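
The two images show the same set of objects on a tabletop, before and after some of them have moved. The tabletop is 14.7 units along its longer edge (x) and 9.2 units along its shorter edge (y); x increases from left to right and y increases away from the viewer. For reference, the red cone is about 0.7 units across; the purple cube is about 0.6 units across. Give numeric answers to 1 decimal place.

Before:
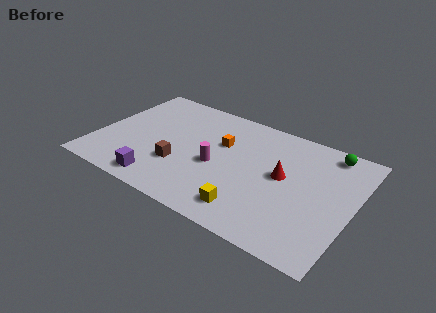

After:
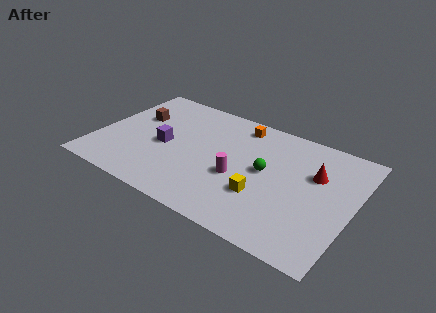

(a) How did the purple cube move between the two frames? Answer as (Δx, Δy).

(-0.3, 3.0)

The purple cube started near (4.2, 1.2) and ended near (3.9, 4.2).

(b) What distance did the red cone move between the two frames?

2.0

The red cone was near (10.7, 5.0) before and (12.4, 6.0) after, so it travelled √(1.7² + 1.0²) ≈ 2.0 units.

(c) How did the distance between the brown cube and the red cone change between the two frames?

+4.5

Before: roughly 6.0 units apart; after: 10.5. That's 4.5 units further apart.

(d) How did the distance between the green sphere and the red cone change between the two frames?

-0.9

Before: roughly 3.8 units apart; after: 2.9. That's 0.9 units closer together.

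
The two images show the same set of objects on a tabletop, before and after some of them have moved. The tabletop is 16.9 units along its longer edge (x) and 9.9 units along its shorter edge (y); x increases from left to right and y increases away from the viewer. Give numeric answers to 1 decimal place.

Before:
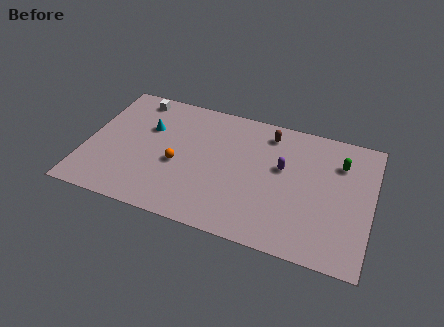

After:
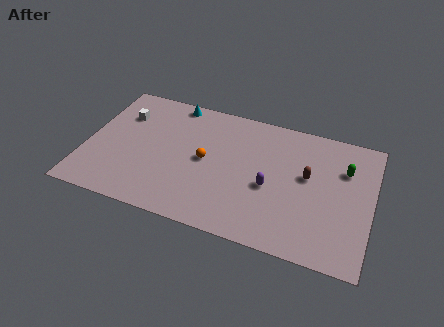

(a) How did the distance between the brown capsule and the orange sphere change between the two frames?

-0.5

They were about 6.5 units apart before and 6.0 after — 0.5 units closer together.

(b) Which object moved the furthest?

the brown capsule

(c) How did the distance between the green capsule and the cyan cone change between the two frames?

-0.8

The distance was about 11.4 in the first image and 10.6 in the second, so they moved 0.8 units closer together.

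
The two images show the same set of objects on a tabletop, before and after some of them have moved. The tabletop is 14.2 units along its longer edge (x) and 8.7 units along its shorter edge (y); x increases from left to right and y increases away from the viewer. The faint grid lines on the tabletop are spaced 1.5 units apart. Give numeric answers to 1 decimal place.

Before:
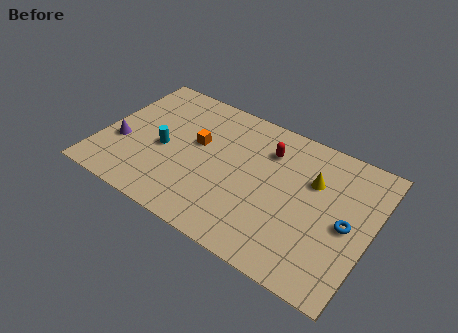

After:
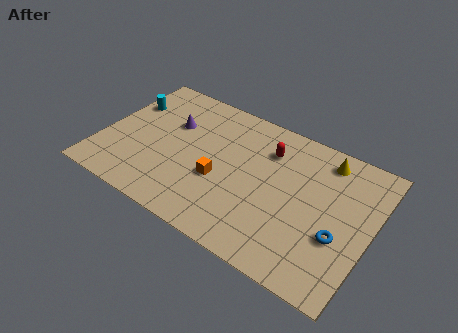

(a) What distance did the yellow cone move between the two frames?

1.6

The yellow cone moved from about (11.0, 5.8) to (11.4, 7.4), a distance of √(0.4² + 1.6²) ≈ 1.6.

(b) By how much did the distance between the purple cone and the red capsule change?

-2.9

The distance was about 8.1 in the first image and 5.2 in the second, so they moved 2.9 units closer together.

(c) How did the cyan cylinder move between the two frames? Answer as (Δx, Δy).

(-2.4, 2.1)

From the two frames, the cyan cylinder sits at roughly (3.3, 3.9) before and (0.9, 6.0) after.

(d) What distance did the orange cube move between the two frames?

2.3

The orange cube was near (4.9, 5.1) before and (6.4, 3.4) after, so it travelled √(1.5² + 1.7²) ≈ 2.3 units.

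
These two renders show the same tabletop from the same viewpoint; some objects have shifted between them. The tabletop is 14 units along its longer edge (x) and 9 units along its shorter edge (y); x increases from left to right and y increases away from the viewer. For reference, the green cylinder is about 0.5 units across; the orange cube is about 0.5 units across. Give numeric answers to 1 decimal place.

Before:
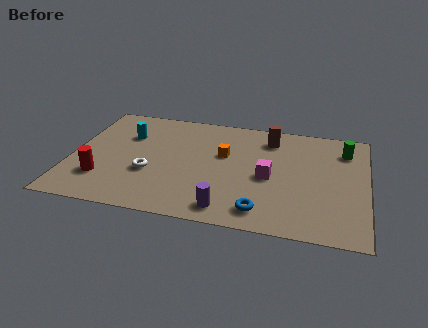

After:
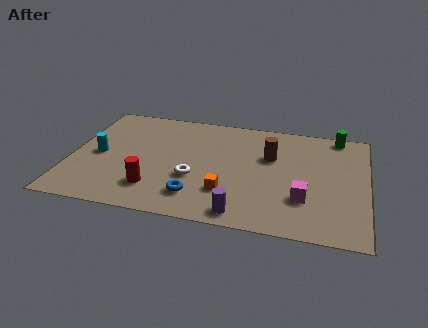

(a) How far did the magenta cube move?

2.2

From (9.4, 4.1) to (11.1, 2.7), the magenta cube covered √(1.7² + 1.4²) ≈ 2.2 units.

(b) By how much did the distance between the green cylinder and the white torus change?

-1.6

Before: roughly 9.8 units apart; after: 8.2. That's 1.6 units closer together.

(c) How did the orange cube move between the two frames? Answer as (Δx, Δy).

(0.3, -3.0)

From the two frames, the orange cube sits at roughly (7.2, 5.5) before and (7.5, 2.5) after.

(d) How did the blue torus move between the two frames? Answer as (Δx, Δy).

(-3.1, 0.5)

From the two frames, the blue torus sits at roughly (9.2, 1.4) before and (6.1, 1.9) after.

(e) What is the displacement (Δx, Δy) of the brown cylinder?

(0.1, -1.5)

The brown cylinder started near (9.3, 7.3) and ended near (9.4, 5.8).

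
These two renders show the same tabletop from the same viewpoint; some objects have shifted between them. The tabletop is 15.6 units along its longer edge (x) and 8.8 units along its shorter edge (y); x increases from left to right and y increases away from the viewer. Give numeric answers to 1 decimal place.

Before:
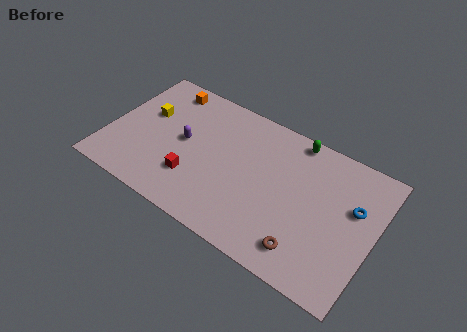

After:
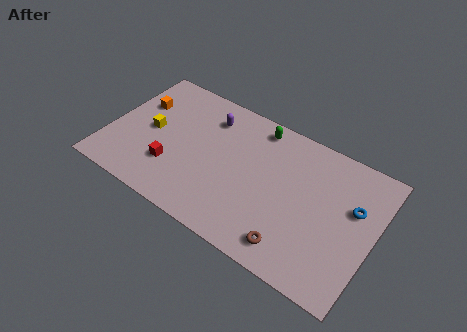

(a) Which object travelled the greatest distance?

the purple capsule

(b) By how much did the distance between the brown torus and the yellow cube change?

-1.3

Before: roughly 10.8 units apart; after: 9.5. That's 1.3 units closer together.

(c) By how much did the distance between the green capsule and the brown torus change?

+0.4

They were about 6.6 units apart before and 7.0 after — 0.4 units further apart.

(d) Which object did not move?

the blue torus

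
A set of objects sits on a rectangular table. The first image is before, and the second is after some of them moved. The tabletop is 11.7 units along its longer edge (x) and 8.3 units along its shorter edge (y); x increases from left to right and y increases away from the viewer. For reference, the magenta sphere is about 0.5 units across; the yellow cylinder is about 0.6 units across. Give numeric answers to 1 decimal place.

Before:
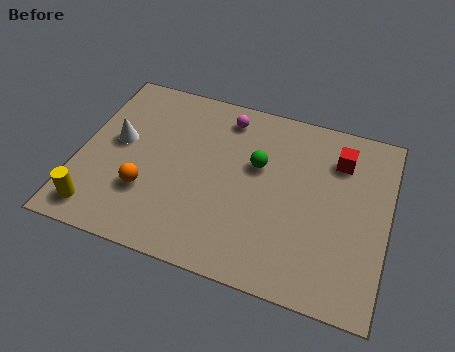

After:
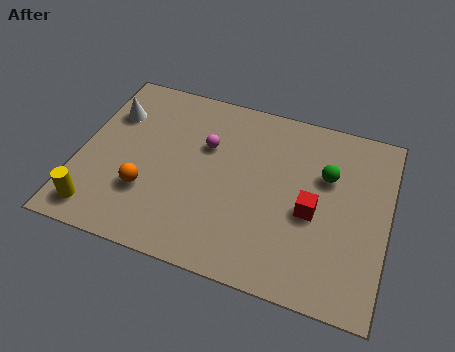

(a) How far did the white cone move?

1.4

The white cone was near (1.4, 4.6) before and (1.0, 5.9) after, so it travelled √(0.4² + 1.3²) ≈ 1.4 units.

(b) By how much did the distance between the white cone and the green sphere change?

+3.0

Before: roughly 5.3 units apart; after: 8.3. That's 3.0 units further apart.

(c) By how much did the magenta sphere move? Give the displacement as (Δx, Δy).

(-0.6, -1.6)

From the two frames, the magenta sphere sits at roughly (5.3, 7.0) before and (4.7, 5.4) after.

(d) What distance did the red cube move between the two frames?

2.8

From (9.7, 6.3) to (8.9, 3.6), the red cube covered √(0.8² + 2.7²) ≈ 2.8 units.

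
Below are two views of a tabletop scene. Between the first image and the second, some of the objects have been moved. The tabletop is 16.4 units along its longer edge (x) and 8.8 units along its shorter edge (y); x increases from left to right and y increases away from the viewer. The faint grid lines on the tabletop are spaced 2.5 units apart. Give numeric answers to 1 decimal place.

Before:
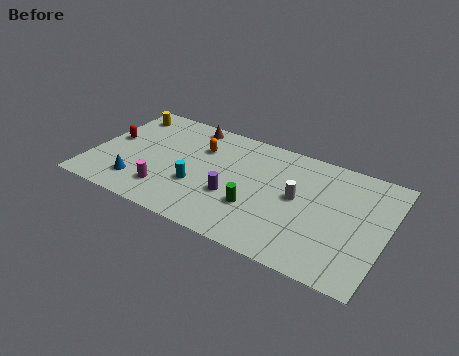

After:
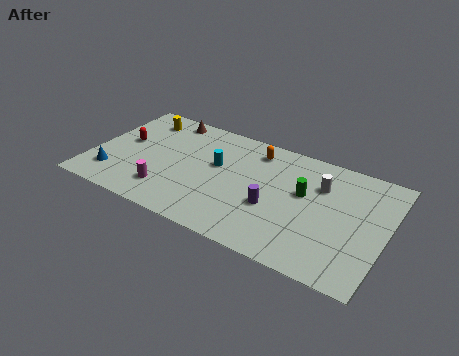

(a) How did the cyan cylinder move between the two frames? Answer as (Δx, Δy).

(0.8, 2.1)

From the two frames, the cyan cylinder sits at roughly (6.1, 3.1) before and (6.9, 5.2) after.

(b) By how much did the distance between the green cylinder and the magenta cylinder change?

+3.0

The distance was about 5.0 in the first image and 8.0 in the second, so they moved 3.0 units further apart.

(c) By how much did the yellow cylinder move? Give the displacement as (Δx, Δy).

(1.0, -0.1)

From the two frames, the yellow cylinder sits at roughly (1.2, 7.3) before and (2.2, 7.2) after.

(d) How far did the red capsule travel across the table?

0.7

The red capsule moved from about (0.9, 4.8) to (1.6, 4.9), a distance of √(0.7² + 0.1²) ≈ 0.7.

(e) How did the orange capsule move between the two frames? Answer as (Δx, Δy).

(3.0, 1.1)

The orange capsule started near (5.8, 6.2) and ended near (8.8, 7.3).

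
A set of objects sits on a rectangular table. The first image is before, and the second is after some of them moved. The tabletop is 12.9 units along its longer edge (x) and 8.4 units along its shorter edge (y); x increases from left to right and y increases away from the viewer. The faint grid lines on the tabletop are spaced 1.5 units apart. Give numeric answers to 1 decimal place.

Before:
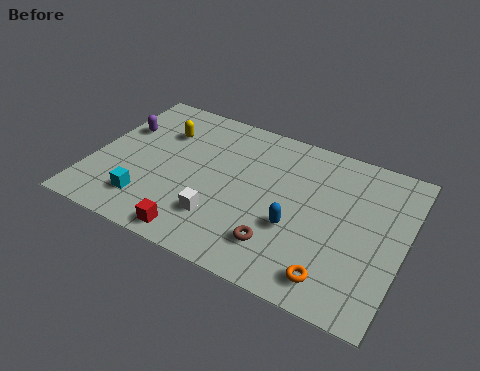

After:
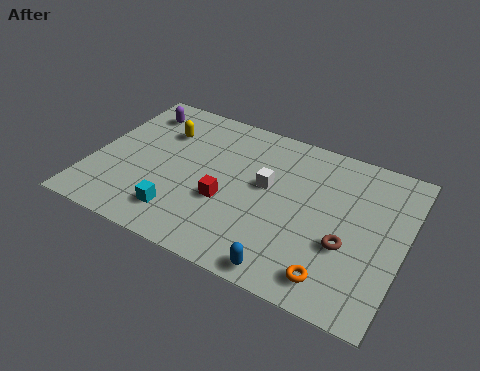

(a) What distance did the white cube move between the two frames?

3.1

From (5.6, 2.2) to (7.2, 4.8), the white cube covered √(1.6² + 2.6²) ≈ 3.1 units.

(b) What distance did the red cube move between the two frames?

2.5

The red cube moved from about (4.8, 0.9) to (5.7, 3.2), a distance of √(0.9² + 2.3²) ≈ 2.5.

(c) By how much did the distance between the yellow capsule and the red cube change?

-1.4

The distance was about 5.6 in the first image and 4.2 in the second, so they moved 1.4 units closer together.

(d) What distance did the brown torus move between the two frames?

2.9

From (8.1, 1.9) to (10.7, 3.1), the brown torus covered √(2.6² + 1.2²) ≈ 2.9 units.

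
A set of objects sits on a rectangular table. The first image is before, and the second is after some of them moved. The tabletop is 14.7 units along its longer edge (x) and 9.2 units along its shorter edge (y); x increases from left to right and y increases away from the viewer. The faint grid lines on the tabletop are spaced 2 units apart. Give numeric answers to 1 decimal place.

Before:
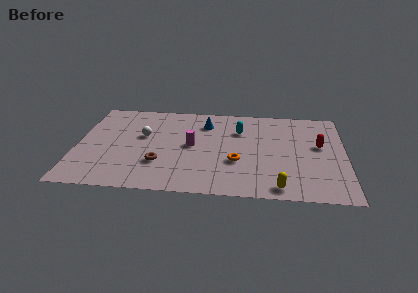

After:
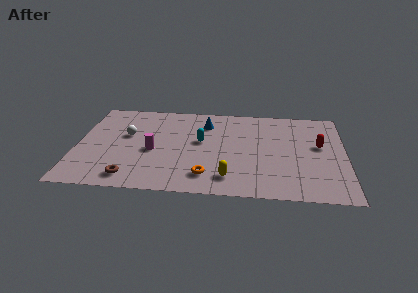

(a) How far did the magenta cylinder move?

2.2

From (6.3, 4.7) to (4.2, 4.0), the magenta cylinder covered √(2.1² + 0.7²) ≈ 2.2 units.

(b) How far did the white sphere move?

0.9

From (3.6, 5.5) to (2.7, 5.5), the white sphere covered √(0.9² + 0.0²) ≈ 0.9 units.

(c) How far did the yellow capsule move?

2.8

The yellow capsule was near (11.1, 1.0) before and (8.4, 1.7) after, so it travelled √(2.7² + 0.7²) ≈ 2.8 units.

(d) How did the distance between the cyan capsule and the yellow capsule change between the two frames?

-2.1

Before: roughly 5.9 units apart; after: 3.8. That's 2.1 units closer together.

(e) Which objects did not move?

the blue cone and the red capsule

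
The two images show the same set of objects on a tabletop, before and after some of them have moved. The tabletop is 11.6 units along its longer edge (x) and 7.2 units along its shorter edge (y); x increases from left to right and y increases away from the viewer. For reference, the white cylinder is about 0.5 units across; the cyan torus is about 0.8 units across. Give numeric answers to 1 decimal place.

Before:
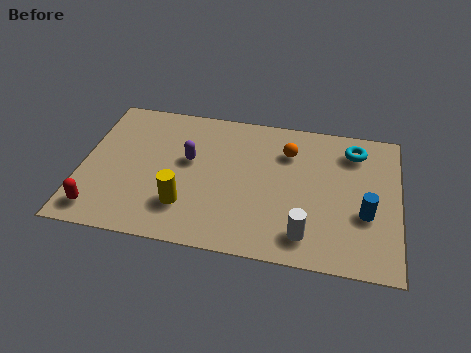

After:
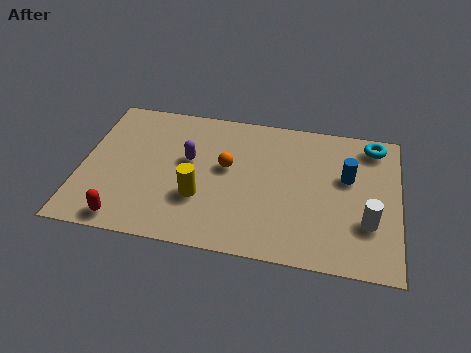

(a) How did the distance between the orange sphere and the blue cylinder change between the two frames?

+0.5

Before: roughly 3.9 units apart; after: 4.4. That's 0.5 units further apart.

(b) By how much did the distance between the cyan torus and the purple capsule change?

+0.8

Before: roughly 6.2 units apart; after: 7.0. That's 0.8 units further apart.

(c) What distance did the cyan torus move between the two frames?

0.8

The cyan torus was near (9.9, 5.8) before and (10.6, 6.2) after, so it travelled √(0.7² + 0.4²) ≈ 0.8 units.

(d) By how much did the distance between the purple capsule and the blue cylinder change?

-0.9

Before: roughly 6.7 units apart; after: 5.8. That's 0.9 units closer together.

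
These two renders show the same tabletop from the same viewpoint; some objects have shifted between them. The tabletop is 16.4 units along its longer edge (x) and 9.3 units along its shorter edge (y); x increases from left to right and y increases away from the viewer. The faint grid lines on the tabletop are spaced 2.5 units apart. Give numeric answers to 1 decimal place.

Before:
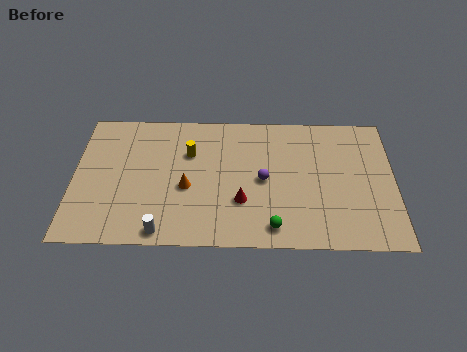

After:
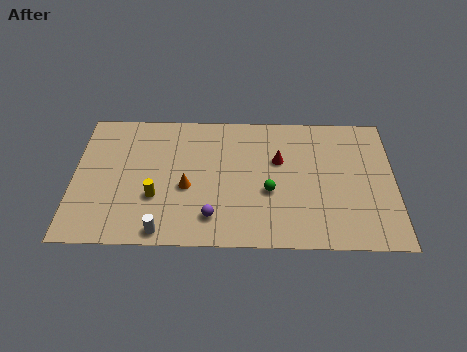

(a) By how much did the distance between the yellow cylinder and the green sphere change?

-0.8

They were about 6.6 units apart before and 5.8 after — 0.8 units closer together.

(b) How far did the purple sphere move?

3.7

The purple sphere moved from about (9.7, 4.5) to (7.1, 1.9), a distance of √(2.6² + 2.6²) ≈ 3.7.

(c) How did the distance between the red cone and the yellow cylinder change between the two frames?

+2.6

Before: roughly 4.3 units apart; after: 6.9. That's 2.6 units further apart.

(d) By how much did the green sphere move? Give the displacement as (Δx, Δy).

(-0.2, 2.4)

The green sphere was at about (10.2, 1.3) and moved to about (10.0, 3.7).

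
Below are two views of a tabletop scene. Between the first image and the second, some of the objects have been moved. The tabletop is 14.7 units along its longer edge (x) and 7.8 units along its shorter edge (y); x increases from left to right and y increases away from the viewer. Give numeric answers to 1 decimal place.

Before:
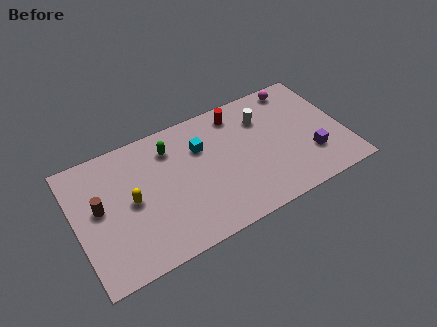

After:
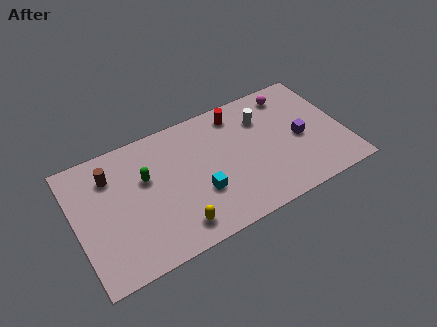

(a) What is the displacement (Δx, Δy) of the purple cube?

(-0.4, 1.3)

The purple cube was at about (12.7, 2.3) and moved to about (12.3, 3.6).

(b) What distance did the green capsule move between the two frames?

1.9

The green capsule was near (5.4, 6.1) before and (3.9, 4.9) after, so it travelled √(1.5² + 1.2²) ≈ 1.9 units.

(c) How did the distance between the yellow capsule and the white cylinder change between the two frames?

-0.7

Before: roughly 7.7 units apart; after: 7.0. That's 0.7 units closer together.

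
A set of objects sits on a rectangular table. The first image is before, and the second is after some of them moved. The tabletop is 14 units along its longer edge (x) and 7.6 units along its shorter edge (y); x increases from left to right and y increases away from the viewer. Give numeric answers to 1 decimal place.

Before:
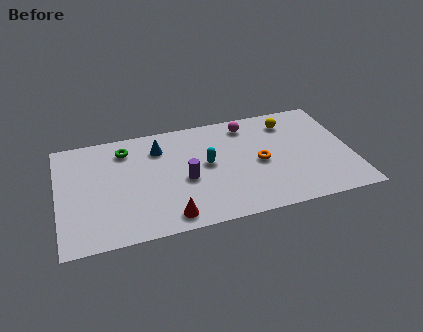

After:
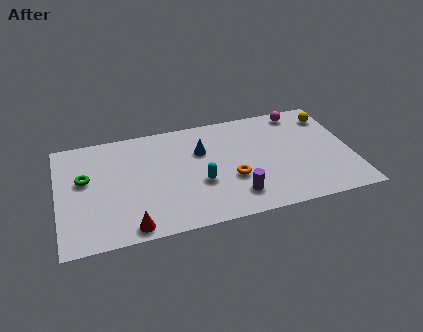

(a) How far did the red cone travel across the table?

1.8

The red cone moved from about (5.1, 1.0) to (3.3, 0.8), a distance of √(1.8² + 0.2²) ≈ 1.8.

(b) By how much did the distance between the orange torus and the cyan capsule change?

-1.0

Before: roughly 2.5 units apart; after: 1.5. That's 1.0 units closer together.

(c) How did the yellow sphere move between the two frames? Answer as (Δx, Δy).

(2.0, 0.0)

The yellow sphere started near (11.2, 6.1) and ended near (13.2, 6.1).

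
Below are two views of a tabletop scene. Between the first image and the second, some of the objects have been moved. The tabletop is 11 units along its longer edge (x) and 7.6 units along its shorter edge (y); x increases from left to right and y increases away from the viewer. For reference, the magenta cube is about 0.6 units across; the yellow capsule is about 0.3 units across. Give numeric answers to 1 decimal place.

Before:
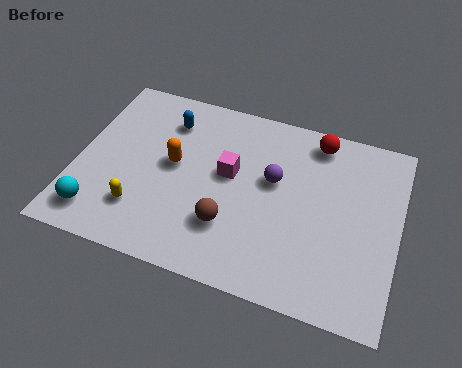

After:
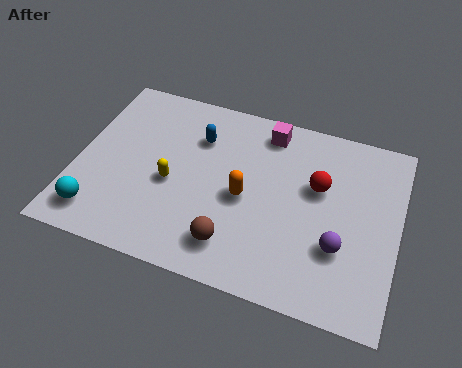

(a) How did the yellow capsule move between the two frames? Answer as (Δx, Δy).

(0.9, 1.4)

The yellow capsule was at about (2.4, 1.9) and moved to about (3.3, 3.3).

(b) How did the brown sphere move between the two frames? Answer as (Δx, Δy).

(0.2, -0.7)

The brown sphere was at about (5.4, 2.2) and moved to about (5.6, 1.5).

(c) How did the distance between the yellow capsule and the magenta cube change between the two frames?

+0.7

They were about 3.7 units apart before and 4.4 after — 0.7 units further apart.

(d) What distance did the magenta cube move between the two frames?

2.5

From (5.2, 4.3) to (6.3, 6.5), the magenta cube covered √(1.1² + 2.2²) ≈ 2.5 units.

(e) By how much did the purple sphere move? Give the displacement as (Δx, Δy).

(2.4, -2.0)

From the two frames, the purple sphere sits at roughly (6.7, 4.5) before and (9.1, 2.5) after.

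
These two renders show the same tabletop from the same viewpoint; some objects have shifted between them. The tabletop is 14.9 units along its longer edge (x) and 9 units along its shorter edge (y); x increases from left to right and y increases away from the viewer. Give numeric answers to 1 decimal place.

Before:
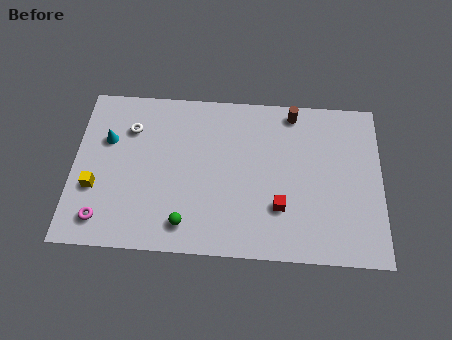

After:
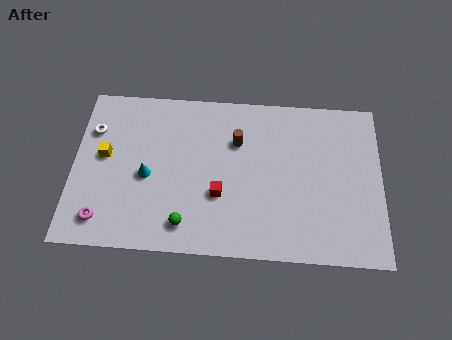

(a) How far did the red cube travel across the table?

2.9

The red cube moved from about (10.0, 2.7) to (7.1, 3.2), a distance of √(2.9² + 0.5²) ≈ 2.9.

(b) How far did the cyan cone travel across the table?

2.8

The cyan cone was near (1.6, 5.9) before and (3.6, 4.0) after, so it travelled √(2.0² + 1.9²) ≈ 2.8 units.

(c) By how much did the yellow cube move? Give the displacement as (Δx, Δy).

(0.4, 1.8)

The yellow cube was at about (1.1, 3.2) and moved to about (1.5, 5.0).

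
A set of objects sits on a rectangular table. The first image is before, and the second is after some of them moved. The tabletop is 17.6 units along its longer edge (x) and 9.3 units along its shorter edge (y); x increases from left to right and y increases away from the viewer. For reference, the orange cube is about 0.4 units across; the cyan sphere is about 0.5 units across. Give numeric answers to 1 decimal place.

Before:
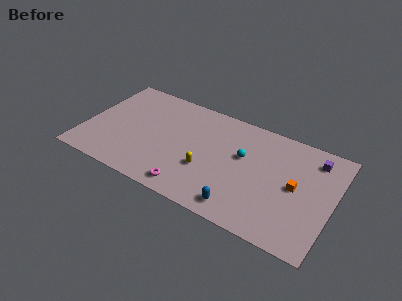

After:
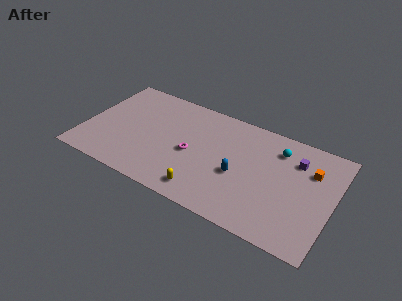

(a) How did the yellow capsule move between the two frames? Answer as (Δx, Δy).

(0.1, -1.9)

The yellow capsule was at about (8.9, 3.3) and moved to about (9.0, 1.4).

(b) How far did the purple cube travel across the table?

1.4

The purple cube was near (16.0, 7.6) before and (14.8, 6.9) after, so it travelled √(1.2² + 0.7²) ≈ 1.4 units.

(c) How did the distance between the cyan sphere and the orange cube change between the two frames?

-1.4

Before: roughly 3.9 units apart; after: 2.5. That's 1.4 units closer together.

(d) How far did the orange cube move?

2.0

From (15.0, 4.7) to (15.9, 6.5), the orange cube covered √(0.9² + 1.8²) ≈ 2.0 units.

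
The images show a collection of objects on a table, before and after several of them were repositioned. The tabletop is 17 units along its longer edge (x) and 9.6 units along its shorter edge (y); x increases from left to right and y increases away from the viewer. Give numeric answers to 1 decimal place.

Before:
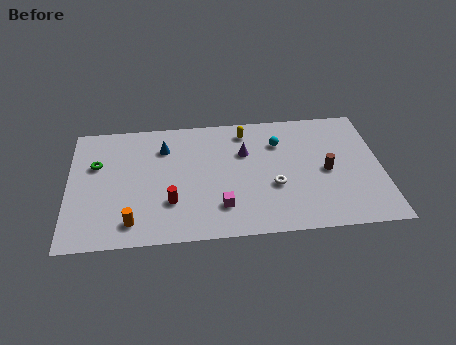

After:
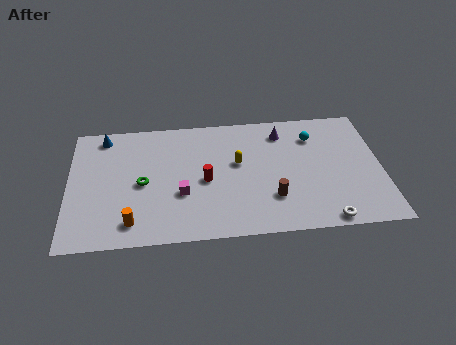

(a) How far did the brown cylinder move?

3.5

The brown cylinder moved from about (14.0, 4.5) to (11.0, 2.7), a distance of √(3.0² + 1.8²) ≈ 3.5.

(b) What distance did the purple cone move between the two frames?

2.5

The purple cone moved from about (9.6, 6.4) to (11.7, 7.8), a distance of √(2.1² + 1.4²) ≈ 2.5.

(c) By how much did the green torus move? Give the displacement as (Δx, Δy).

(2.5, -1.7)

The green torus was at about (1.5, 6.2) and moved to about (4.0, 4.5).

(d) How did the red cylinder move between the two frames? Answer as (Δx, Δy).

(1.9, 1.5)

From the two frames, the red cylinder sits at roughly (5.5, 2.9) before and (7.4, 4.4) after.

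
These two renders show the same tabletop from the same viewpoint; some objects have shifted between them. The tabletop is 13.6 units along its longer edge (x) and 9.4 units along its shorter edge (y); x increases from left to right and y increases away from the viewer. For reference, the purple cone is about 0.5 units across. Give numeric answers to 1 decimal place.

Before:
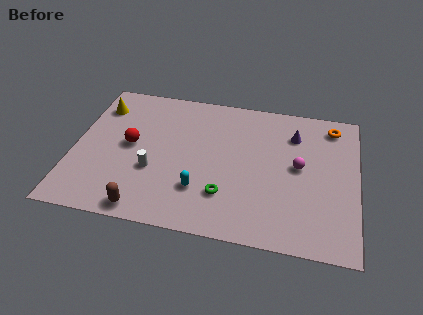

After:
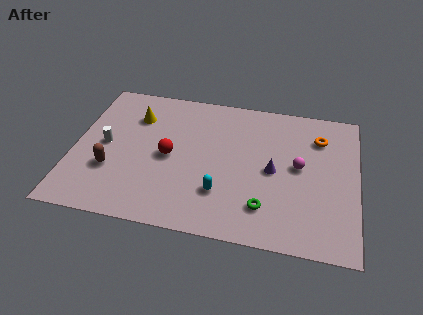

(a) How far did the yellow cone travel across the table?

1.8

The yellow cone moved from about (1.0, 7.3) to (2.8, 6.9), a distance of √(1.8² + 0.4²) ≈ 1.8.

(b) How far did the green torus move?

1.9

The green torus was near (7.4, 2.5) before and (9.3, 2.1) after, so it travelled √(1.9² + 0.4²) ≈ 1.9 units.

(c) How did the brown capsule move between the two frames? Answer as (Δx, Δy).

(-1.8, 2.2)

From the two frames, the brown capsule sits at roughly (3.7, 0.9) before and (1.9, 3.1) after.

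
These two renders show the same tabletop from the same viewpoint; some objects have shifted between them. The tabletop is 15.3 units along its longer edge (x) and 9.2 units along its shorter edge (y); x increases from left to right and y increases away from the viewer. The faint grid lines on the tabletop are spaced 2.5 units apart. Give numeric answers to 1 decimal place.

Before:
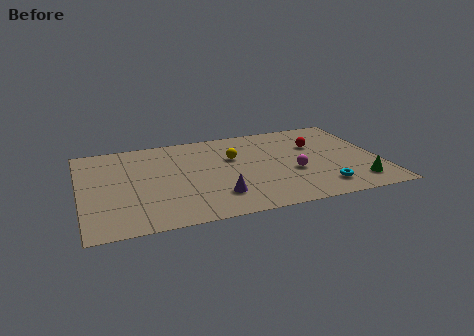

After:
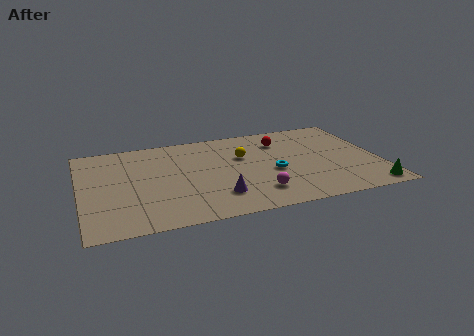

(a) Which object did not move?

the purple cone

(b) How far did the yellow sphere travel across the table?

0.5

The yellow sphere was near (7.9, 5.9) before and (8.4, 5.9) after, so it travelled √(0.5² + 0.0²) ≈ 0.5 units.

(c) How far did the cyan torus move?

3.2

From (12.1, 1.7) to (9.8, 3.9), the cyan torus covered √(2.3² + 2.2²) ≈ 3.2 units.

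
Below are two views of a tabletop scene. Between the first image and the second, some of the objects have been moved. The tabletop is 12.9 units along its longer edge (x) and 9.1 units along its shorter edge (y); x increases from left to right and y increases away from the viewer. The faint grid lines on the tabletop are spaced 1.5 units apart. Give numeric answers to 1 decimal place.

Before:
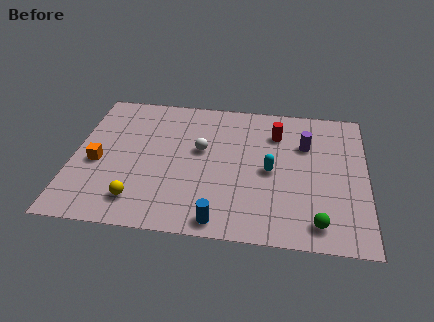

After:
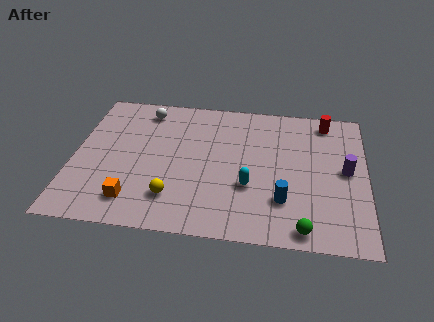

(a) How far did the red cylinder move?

2.5

The red cylinder was near (8.9, 6.8) before and (11.1, 7.9) after, so it travelled √(2.2² + 1.1²) ≈ 2.5 units.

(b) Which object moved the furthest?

the white sphere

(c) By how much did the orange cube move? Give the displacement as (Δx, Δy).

(1.7, -2.2)

From the two frames, the orange cube sits at roughly (1.1, 3.9) before and (2.8, 1.7) after.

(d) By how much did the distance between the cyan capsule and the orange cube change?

-2.4

They were about 7.6 units apart before and 5.2 after — 2.4 units closer together.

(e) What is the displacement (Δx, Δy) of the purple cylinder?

(1.8, -1.5)

From the two frames, the purple cylinder sits at roughly (10.2, 6.2) before and (12.0, 4.7) after.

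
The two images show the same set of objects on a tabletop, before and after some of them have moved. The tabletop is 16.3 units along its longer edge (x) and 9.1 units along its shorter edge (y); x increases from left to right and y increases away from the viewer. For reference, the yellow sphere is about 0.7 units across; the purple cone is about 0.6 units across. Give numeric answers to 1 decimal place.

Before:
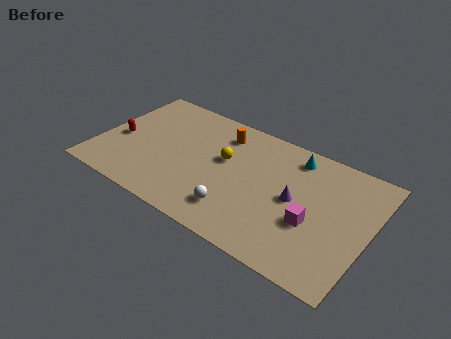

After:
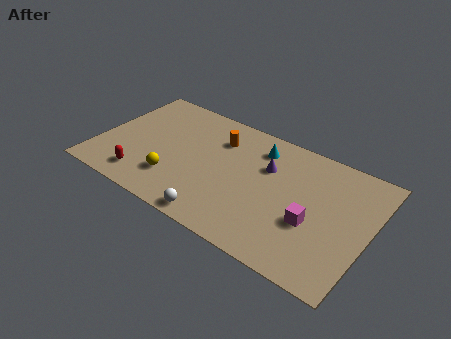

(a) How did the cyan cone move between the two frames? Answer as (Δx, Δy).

(-2.1, -0.4)

The cyan cone was at about (11.4, 7.7) and moved to about (9.3, 7.3).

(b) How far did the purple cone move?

2.4

The purple cone was near (11.9, 4.6) before and (10.0, 6.1) after, so it travelled √(1.9² + 1.5²) ≈ 2.4 units.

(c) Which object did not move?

the magenta cube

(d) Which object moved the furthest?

the yellow sphere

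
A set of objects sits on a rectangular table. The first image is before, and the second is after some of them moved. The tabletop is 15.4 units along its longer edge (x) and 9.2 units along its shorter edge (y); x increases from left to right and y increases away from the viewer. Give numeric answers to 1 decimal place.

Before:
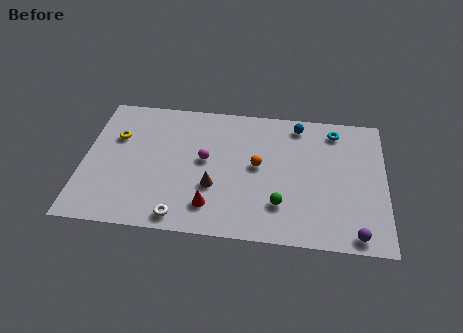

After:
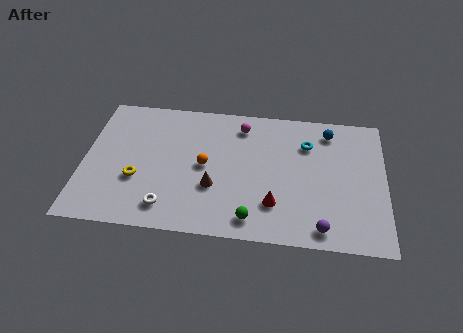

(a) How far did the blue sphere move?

1.6

The blue sphere moved from about (10.9, 8.0) to (12.5, 7.7), a distance of √(1.6² + 0.3²) ≈ 1.6.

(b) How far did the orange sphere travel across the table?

2.7

The orange sphere moved from about (8.9, 4.9) to (6.2, 4.6), a distance of √(2.7² + 0.3²) ≈ 2.7.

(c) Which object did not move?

the brown cone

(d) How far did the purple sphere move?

1.7

The purple sphere moved from about (13.9, 0.9) to (12.2, 1.1), a distance of √(1.7² + 0.2²) ≈ 1.7.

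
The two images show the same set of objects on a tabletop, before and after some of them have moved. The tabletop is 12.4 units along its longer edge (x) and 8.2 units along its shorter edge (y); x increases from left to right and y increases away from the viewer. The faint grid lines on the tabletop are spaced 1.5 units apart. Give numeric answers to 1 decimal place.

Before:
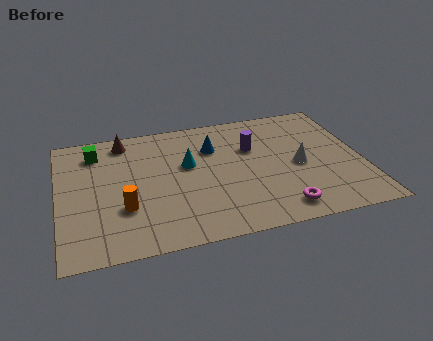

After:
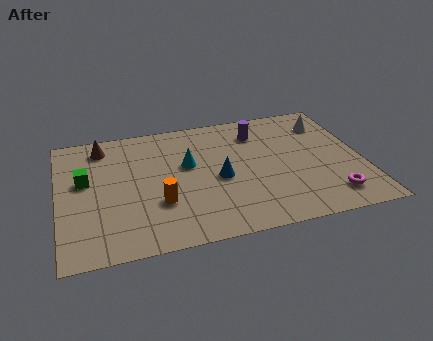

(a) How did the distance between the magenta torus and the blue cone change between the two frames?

-0.3

They were about 5.2 units apart before and 4.9 after — 0.3 units closer together.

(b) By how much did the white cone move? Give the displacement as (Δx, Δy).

(1.4, 2.6)

The white cone was at about (9.8, 3.8) and moved to about (11.2, 6.4).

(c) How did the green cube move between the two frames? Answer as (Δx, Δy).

(-0.5, -1.8)

The green cube started near (1.6, 6.6) and ended near (1.1, 4.8).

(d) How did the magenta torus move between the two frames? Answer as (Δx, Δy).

(2.1, 0.3)

The magenta torus was at about (8.8, 1.2) and moved to about (10.9, 1.5).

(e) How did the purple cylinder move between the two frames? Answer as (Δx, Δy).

(0.3, 1.0)

The purple cylinder started near (8.0, 5.4) and ended near (8.3, 6.4).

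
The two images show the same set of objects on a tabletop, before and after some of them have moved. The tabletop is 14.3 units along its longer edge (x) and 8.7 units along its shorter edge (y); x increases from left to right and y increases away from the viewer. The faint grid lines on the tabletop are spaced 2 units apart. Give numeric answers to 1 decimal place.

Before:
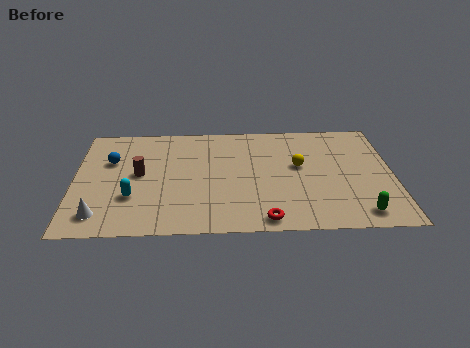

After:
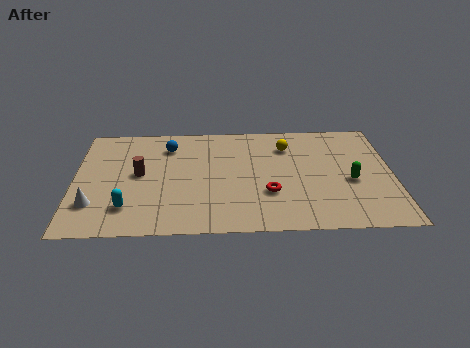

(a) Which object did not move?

the brown cylinder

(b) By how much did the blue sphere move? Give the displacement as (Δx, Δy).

(2.6, 1.1)

The blue sphere was at about (1.6, 5.7) and moved to about (4.2, 6.8).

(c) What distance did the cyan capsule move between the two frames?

0.8

The cyan capsule moved from about (2.6, 2.8) to (2.4, 2.0), a distance of √(0.2² + 0.8²) ≈ 0.8.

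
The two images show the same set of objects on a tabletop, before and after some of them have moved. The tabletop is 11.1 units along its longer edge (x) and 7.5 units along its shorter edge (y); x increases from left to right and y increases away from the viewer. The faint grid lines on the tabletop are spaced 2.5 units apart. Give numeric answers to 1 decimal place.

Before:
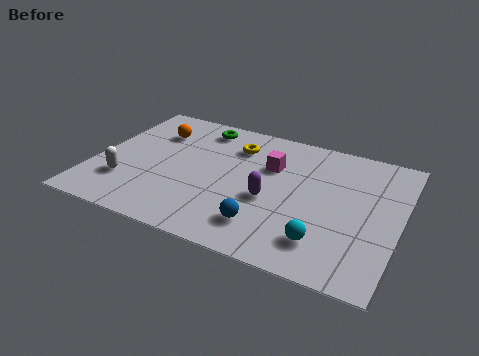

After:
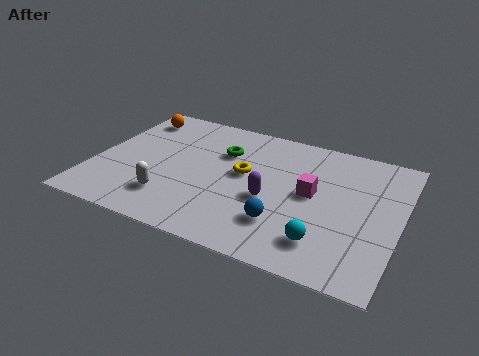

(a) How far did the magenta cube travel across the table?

1.9

From (6.3, 5.0) to (7.9, 4.0), the magenta cube covered √(1.6² + 1.0²) ≈ 1.9 units.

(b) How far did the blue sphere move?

0.7

The blue sphere was near (6.5, 1.6) before and (7.1, 2.0) after, so it travelled √(0.6² + 0.4²) ≈ 0.7 units.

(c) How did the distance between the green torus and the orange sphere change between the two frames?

+1.8

The distance was about 1.8 in the first image and 3.6 in the second, so they moved 1.8 units further apart.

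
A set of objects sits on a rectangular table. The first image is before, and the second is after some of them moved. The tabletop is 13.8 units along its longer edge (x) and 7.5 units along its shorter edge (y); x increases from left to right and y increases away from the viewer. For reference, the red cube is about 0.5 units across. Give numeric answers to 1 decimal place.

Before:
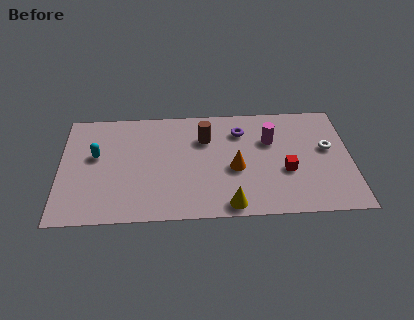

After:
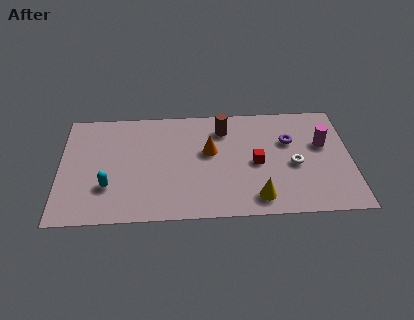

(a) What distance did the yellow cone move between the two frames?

1.4

The yellow cone was near (8.0, 0.8) before and (9.3, 1.2) after, so it travelled √(1.3² + 0.4²) ≈ 1.4 units.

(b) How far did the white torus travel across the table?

1.9

The white torus was near (12.7, 4.3) before and (11.1, 3.3) after, so it travelled √(1.6² + 1.0²) ≈ 1.9 units.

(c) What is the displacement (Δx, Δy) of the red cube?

(-1.4, 0.6)

The red cube started near (10.7, 2.9) and ended near (9.3, 3.5).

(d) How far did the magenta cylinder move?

2.5

From (10.0, 5.0) to (12.5, 4.6), the magenta cylinder covered √(2.5² + 0.4²) ≈ 2.5 units.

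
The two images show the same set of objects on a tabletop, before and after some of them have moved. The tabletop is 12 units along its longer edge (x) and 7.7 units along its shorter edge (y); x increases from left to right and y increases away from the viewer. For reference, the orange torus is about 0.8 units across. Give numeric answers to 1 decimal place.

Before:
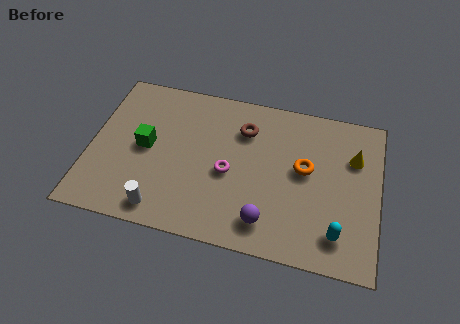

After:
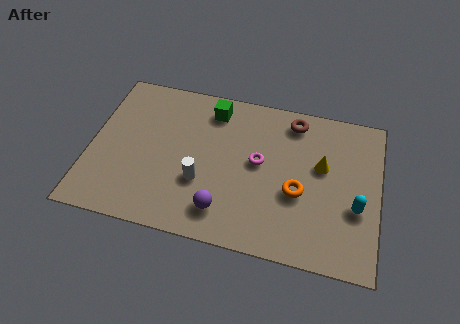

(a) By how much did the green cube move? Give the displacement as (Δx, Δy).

(2.6, 2.5)

The green cube was at about (2.3, 3.9) and moved to about (4.9, 6.4).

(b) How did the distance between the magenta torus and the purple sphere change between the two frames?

+0.4

They were about 2.6 units apart before and 3.0 after — 0.4 units further apart.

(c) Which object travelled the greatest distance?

the green cube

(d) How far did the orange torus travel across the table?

1.2

The orange torus was near (8.9, 4.3) before and (8.7, 3.1) after, so it travelled √(0.2² + 1.2²) ≈ 1.2 units.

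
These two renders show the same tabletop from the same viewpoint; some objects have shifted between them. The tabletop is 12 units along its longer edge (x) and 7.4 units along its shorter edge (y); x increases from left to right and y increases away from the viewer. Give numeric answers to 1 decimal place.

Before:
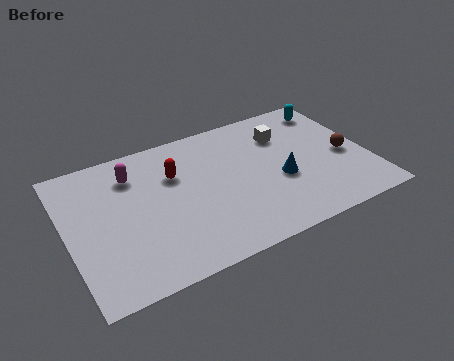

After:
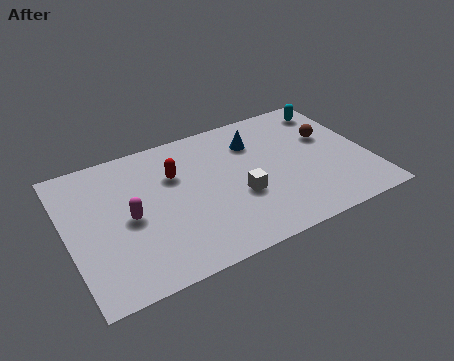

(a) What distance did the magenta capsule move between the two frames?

2.2

The magenta capsule was near (2.8, 5.7) before and (2.4, 3.5) after, so it travelled √(0.4² + 2.2²) ≈ 2.2 units.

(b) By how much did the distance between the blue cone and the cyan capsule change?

-0.7

The distance was about 4.1 in the first image and 3.4 in the second, so they moved 0.7 units closer together.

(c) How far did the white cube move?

3.4

The white cube moved from about (8.9, 5.4) to (6.7, 2.8), a distance of √(2.2² + 2.6²) ≈ 3.4.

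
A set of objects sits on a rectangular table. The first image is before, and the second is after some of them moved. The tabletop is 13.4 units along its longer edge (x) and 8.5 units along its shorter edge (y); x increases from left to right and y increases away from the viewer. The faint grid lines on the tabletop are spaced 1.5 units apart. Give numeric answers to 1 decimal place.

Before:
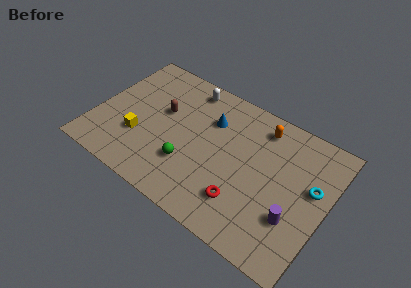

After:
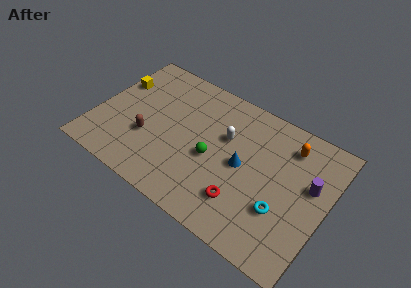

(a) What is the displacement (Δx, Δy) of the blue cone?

(2.2, -1.8)

From the two frames, the blue cone sits at roughly (6.4, 6.0) before and (8.6, 4.2) after.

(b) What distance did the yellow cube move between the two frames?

3.5

The yellow cube was near (2.7, 2.8) before and (0.8, 5.7) after, so it travelled √(1.9² + 2.9²) ≈ 3.5 units.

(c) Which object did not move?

the red torus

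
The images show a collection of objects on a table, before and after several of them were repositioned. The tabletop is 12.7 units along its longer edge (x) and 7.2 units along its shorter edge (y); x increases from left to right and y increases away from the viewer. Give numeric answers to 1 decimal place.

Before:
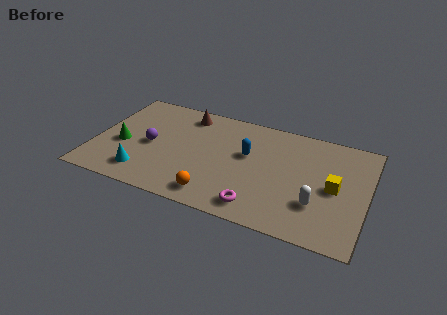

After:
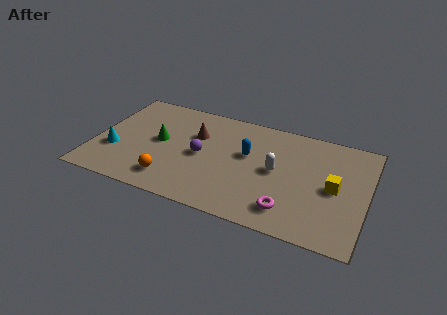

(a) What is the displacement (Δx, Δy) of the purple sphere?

(2.4, 0.1)

From the two frames, the purple sphere sits at roughly (2.6, 3.4) before and (5.0, 3.5) after.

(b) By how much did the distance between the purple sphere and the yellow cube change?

-2.4

They were about 8.6 units apart before and 6.2 after — 2.4 units closer together.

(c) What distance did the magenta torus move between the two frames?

1.4

The magenta torus moved from about (7.9, 1.1) to (9.3, 1.4), a distance of √(1.4² + 0.3²) ≈ 1.4.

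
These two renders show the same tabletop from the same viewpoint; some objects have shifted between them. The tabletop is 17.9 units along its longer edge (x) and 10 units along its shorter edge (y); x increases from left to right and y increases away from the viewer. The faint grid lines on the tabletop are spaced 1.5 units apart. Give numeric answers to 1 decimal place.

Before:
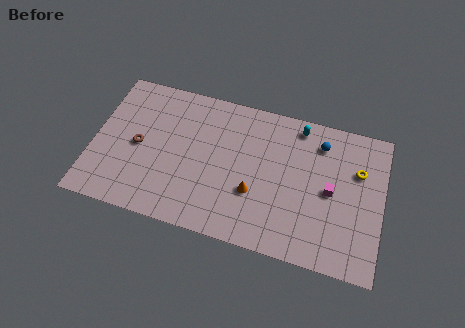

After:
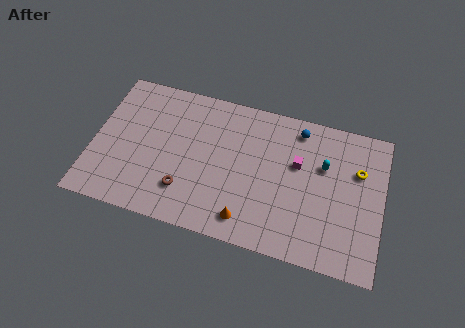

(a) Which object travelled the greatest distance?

the brown torus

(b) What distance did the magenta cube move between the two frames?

2.5

The magenta cube was near (14.7, 4.9) before and (12.6, 6.2) after, so it travelled √(2.1² + 1.3²) ≈ 2.5 units.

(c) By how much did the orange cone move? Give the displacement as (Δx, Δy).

(-0.3, -1.9)

The orange cone was at about (10.1, 3.5) and moved to about (9.8, 1.6).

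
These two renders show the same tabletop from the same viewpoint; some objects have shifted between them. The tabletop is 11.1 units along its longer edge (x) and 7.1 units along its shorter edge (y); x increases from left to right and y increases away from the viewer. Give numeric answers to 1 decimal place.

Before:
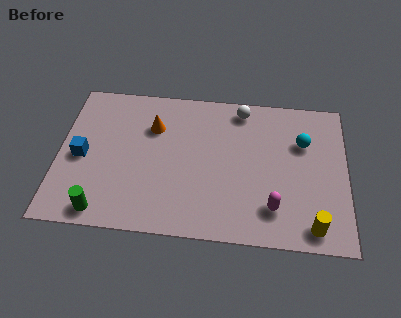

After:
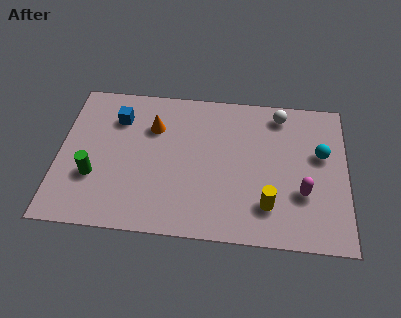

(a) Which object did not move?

the orange cone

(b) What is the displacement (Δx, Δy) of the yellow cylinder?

(-1.7, 0.8)

From the two frames, the yellow cylinder sits at roughly (9.8, 0.9) before and (8.1, 1.7) after.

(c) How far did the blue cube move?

2.4

The blue cube moved from about (0.9, 3.3) to (2.2, 5.3), a distance of √(1.3² + 2.0²) ≈ 2.4.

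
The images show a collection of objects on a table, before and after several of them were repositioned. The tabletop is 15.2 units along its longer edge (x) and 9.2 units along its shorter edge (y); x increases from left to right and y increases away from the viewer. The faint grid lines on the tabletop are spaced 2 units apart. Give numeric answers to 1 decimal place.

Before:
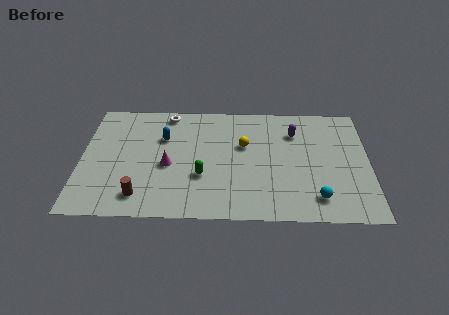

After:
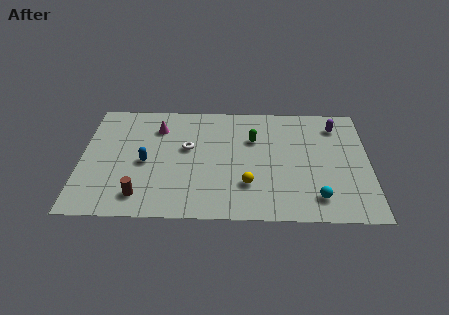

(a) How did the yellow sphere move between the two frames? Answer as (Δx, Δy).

(0.2, -3.1)

The yellow sphere was at about (8.6, 5.7) and moved to about (8.8, 2.6).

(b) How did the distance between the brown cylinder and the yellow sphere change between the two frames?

-1.1

The distance was about 6.8 in the first image and 5.7 in the second, so they moved 1.1 units closer together.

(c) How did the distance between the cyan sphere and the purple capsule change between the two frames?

+0.6

They were about 5.2 units apart before and 5.8 after — 0.6 units further apart.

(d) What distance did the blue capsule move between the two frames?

2.2

From (4.3, 6.2) to (3.4, 4.2), the blue capsule covered √(0.9² + 2.0²) ≈ 2.2 units.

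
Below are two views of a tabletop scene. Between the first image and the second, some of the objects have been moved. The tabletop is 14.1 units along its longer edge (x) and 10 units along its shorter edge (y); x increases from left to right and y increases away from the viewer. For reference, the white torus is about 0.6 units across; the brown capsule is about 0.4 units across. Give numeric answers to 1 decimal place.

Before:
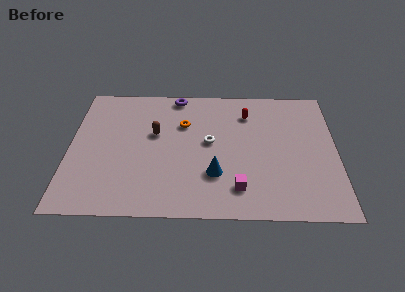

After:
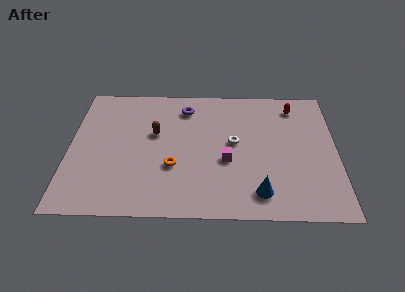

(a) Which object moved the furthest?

the orange torus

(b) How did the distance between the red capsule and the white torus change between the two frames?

+1.3

Before: roughly 3.0 units apart; after: 4.3. That's 1.3 units further apart.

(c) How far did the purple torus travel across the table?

1.1

From (5.6, 9.1) to (6.1, 8.1), the purple torus covered √(0.5² + 1.0²) ≈ 1.1 units.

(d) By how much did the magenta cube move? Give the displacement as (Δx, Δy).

(-0.6, 2.0)

The magenta cube was at about (8.9, 2.0) and moved to about (8.3, 4.0).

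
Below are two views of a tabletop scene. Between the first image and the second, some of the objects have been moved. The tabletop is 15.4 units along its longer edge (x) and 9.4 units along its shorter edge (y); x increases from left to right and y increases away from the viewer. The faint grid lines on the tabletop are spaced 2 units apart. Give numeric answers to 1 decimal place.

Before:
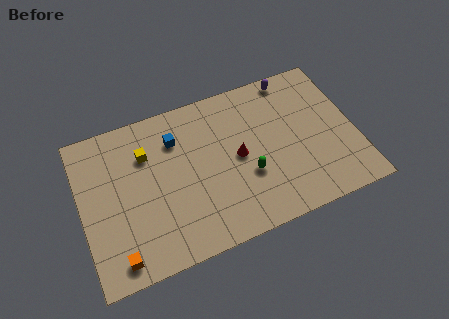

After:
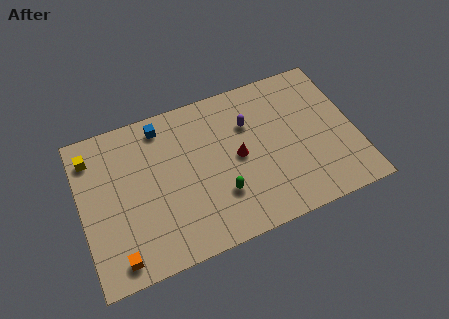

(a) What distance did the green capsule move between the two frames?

1.7

The green capsule moved from about (9.2, 3.4) to (7.6, 2.8), a distance of √(1.6² + 0.6²) ≈ 1.7.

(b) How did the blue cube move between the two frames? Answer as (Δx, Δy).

(-0.7, 1.1)

The blue cube started near (5.5, 7.0) and ended near (4.8, 8.1).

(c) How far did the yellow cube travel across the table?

3.1

The yellow cube moved from about (3.8, 6.7) to (0.8, 7.6), a distance of √(3.0² + 0.9²) ≈ 3.1.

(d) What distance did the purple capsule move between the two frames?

3.4

The purple capsule was near (12.3, 8.5) before and (9.6, 6.5) after, so it travelled √(2.7² + 2.0²) ≈ 3.4 units.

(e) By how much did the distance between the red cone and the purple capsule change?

-3.2

The distance was about 5.2 in the first image and 2.0 in the second, so they moved 3.2 units closer together.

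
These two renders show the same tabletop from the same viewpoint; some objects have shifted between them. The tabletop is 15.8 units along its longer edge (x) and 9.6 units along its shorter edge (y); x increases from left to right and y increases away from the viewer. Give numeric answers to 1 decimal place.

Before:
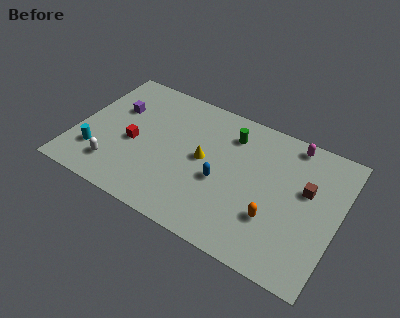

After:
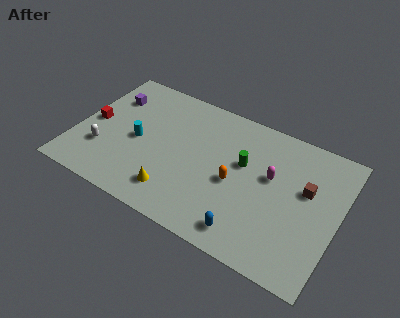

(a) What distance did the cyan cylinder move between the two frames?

3.0

From (1.5, 2.5) to (3.7, 4.5), the cyan cylinder covered √(2.2² + 2.0²) ≈ 3.0 units.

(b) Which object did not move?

the brown cube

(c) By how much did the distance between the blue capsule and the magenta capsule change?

-1.5

The distance was about 5.9 in the first image and 4.4 in the second, so they moved 1.5 units closer together.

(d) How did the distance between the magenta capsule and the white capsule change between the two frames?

-1.6

The distance was about 11.9 in the first image and 10.3 in the second, so they moved 1.6 units closer together.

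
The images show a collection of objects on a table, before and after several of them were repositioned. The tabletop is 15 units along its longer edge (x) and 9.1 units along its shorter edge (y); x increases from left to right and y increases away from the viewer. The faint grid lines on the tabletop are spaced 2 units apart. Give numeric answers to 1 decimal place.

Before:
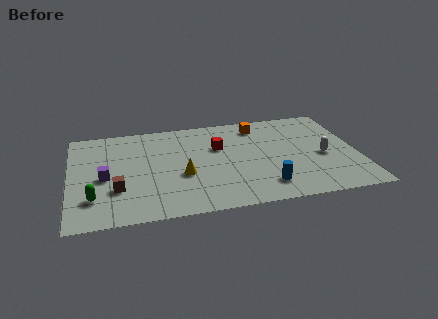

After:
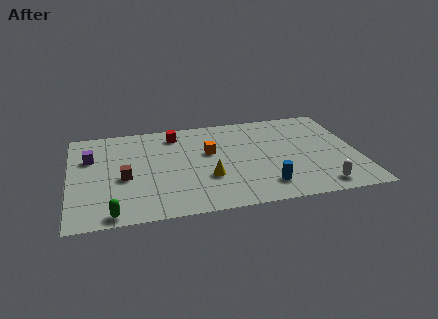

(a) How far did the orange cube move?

3.4

The orange cube moved from about (10.0, 7.6) to (7.3, 5.5), a distance of √(2.7² + 2.1²) ≈ 3.4.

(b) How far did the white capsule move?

2.8

The white capsule was near (13.2, 4.0) before and (12.8, 1.2) after, so it travelled √(0.4² + 2.8²) ≈ 2.8 units.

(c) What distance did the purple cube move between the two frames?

2.1

The purple cube was near (1.8, 4.1) before and (1.1, 6.1) after, so it travelled √(0.7² + 2.0²) ≈ 2.1 units.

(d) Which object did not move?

the blue cylinder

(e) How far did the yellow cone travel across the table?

1.4

The yellow cone was near (5.8, 3.6) before and (7.1, 3.1) after, so it travelled √(1.3² + 0.5²) ≈ 1.4 units.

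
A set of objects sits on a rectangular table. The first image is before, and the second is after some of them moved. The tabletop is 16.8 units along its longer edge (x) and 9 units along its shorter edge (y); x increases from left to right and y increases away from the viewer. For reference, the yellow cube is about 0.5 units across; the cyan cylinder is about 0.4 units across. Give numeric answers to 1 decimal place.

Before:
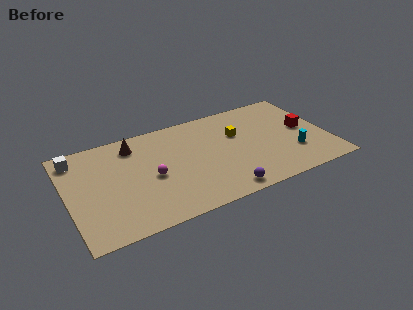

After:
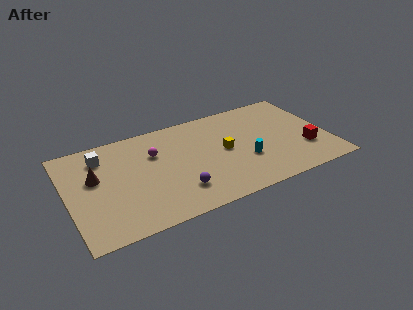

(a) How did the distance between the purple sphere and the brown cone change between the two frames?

-2.2

They were about 8.1 units apart before and 5.9 after — 2.2 units closer together.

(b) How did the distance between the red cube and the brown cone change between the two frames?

+2.4

The distance was about 11.2 in the first image and 13.6 in the second, so they moved 2.4 units further apart.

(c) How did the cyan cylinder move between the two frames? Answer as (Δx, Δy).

(-3.1, 0.5)

The cyan cylinder was at about (14.4, 2.7) and moved to about (11.3, 3.2).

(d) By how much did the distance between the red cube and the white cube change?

-1.4

Before: roughly 14.9 units apart; after: 13.5. That's 1.4 units closer together.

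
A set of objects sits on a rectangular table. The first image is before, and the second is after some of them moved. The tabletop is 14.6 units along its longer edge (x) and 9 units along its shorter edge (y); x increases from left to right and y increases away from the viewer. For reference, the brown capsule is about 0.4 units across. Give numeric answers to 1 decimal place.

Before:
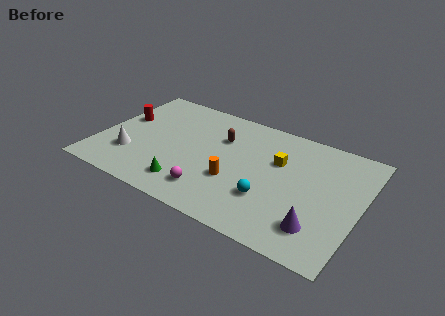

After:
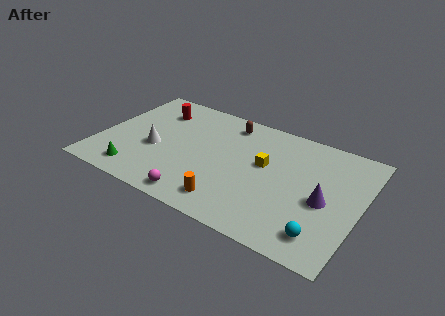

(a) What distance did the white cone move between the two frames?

1.6

From (2.0, 2.6) to (3.2, 3.7), the white cone covered √(1.2² + 1.1²) ≈ 1.6 units.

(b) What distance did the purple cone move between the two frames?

2.0

The purple cone moved from about (12.6, 2.0) to (12.7, 4.0), a distance of √(0.1² + 2.0²) ≈ 2.0.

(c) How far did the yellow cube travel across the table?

0.9

The yellow cube was near (9.9, 5.8) before and (9.2, 5.2) after, so it travelled √(0.7² + 0.6²) ≈ 0.9 units.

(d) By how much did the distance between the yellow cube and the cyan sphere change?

+2.2

They were about 3.0 units apart before and 5.2 after — 2.2 units further apart.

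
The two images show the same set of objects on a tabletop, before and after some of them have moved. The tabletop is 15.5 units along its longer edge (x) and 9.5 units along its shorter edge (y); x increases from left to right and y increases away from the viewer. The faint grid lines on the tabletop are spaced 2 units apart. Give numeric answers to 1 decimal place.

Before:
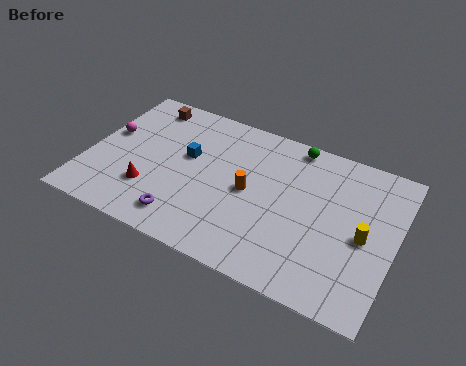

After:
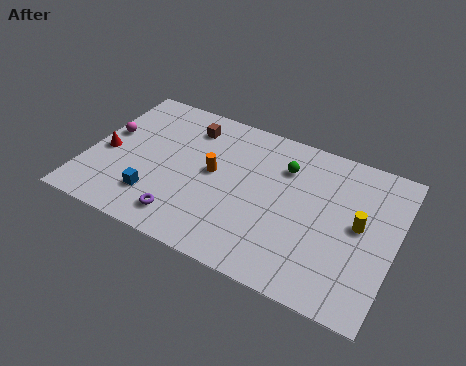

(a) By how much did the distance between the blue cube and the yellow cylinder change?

+1.2

They were about 9.2 units apart before and 10.4 after — 1.2 units further apart.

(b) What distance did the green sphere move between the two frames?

1.6

The green sphere was near (10.0, 8.6) before and (9.7, 7.0) after, so it travelled √(0.3² + 1.6²) ≈ 1.6 units.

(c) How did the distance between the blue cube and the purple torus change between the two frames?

-2.3

The distance was about 4.0 in the first image and 1.7 in the second, so they moved 2.3 units closer together.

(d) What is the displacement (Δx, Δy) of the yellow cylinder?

(-0.3, 0.6)

From the two frames, the yellow cylinder sits at roughly (14.0, 4.4) before and (13.7, 5.0) after.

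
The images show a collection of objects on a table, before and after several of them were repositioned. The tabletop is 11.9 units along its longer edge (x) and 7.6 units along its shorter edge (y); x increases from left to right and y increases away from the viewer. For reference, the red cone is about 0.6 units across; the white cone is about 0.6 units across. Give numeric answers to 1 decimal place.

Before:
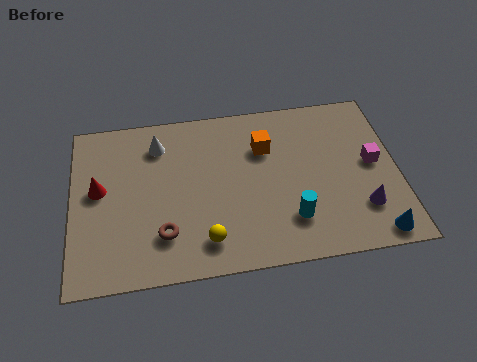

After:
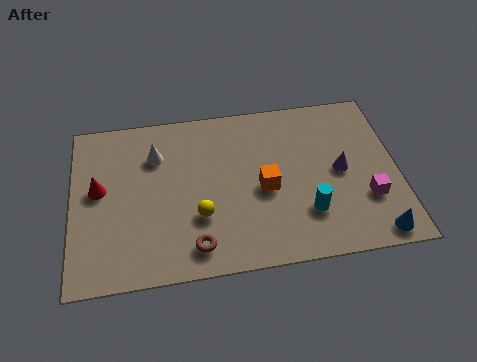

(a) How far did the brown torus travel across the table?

1.3

The brown torus moved from about (3.3, 1.9) to (4.4, 1.2), a distance of √(1.1² + 0.7²) ≈ 1.3.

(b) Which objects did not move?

the blue cone and the red cone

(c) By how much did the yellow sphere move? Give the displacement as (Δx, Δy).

(-0.2, 1.1)

The yellow sphere was at about (4.8, 1.4) and moved to about (4.6, 2.5).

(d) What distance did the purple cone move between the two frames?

1.9

The purple cone was near (10.5, 2.0) before and (9.8, 3.8) after, so it travelled √(0.7² + 1.8²) ≈ 1.9 units.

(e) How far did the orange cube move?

1.9

From (7.1, 5.3) to (7.0, 3.4), the orange cube covered √(0.1² + 1.9²) ≈ 1.9 units.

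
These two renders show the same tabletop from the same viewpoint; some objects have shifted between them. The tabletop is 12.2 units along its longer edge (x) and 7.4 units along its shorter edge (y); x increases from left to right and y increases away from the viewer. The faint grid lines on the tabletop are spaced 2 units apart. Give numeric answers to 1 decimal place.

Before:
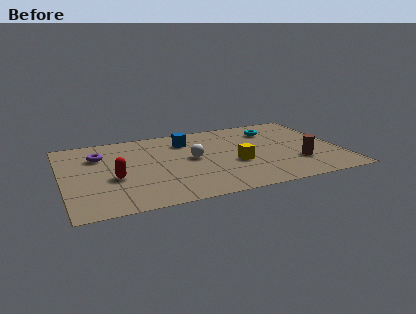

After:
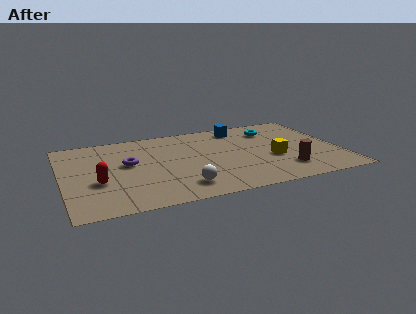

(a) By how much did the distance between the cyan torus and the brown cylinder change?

+0.4

Before: roughly 3.6 units apart; after: 4.0. That's 0.4 units further apart.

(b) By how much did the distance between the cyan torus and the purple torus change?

-1.0

They were about 7.8 units apart before and 6.8 after — 1.0 units closer together.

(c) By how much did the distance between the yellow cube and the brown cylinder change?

-1.5

Before: roughly 2.8 units apart; after: 1.3. That's 1.5 units closer together.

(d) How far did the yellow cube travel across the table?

1.7

The yellow cube was near (7.5, 2.9) before and (9.2, 2.9) after, so it travelled √(1.7² + 0.0²) ≈ 1.7 units.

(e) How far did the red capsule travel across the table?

0.7

From (2.2, 3.0) to (1.5, 2.8), the red capsule covered √(0.7² + 0.2²) ≈ 0.7 units.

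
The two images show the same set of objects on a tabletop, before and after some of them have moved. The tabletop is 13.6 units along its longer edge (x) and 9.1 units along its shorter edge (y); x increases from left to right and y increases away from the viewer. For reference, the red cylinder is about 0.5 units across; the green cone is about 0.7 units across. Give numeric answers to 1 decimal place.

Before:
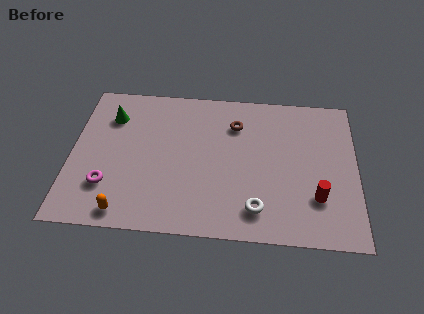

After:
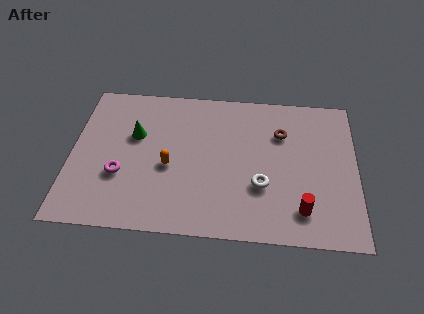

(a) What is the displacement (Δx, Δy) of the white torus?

(0.2, 1.4)

From the two frames, the white torus sits at roughly (8.9, 1.7) before and (9.1, 3.1) after.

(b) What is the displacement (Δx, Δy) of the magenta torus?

(0.6, 0.7)

From the two frames, the magenta torus sits at roughly (1.8, 2.5) before and (2.4, 3.2) after.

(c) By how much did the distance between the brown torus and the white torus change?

-1.8

The distance was about 5.2 in the first image and 3.4 in the second, so they moved 1.8 units closer together.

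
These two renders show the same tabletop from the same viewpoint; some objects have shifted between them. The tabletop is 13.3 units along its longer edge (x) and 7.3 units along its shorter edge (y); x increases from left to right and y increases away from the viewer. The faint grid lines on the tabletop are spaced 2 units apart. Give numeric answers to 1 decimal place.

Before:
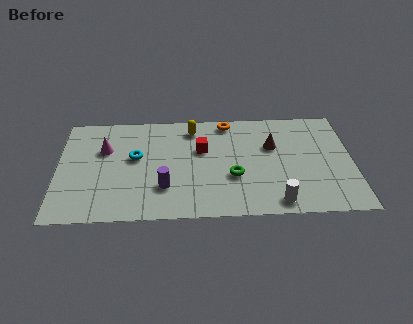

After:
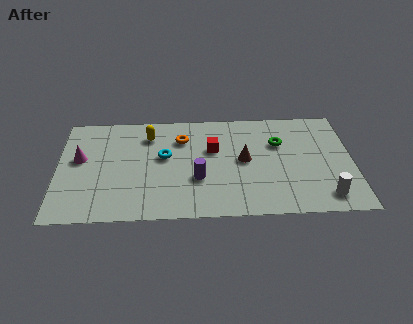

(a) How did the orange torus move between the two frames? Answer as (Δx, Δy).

(-2.1, -1.1)

From the two frames, the orange torus sits at roughly (7.7, 6.5) before and (5.6, 5.4) after.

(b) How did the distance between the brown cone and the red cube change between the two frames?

-1.6

Before: roughly 3.2 units apart; after: 1.6. That's 1.6 units closer together.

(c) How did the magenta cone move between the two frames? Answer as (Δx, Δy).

(-1.1, -0.6)

The magenta cone was at about (2.1, 4.8) and moved to about (1.0, 4.2).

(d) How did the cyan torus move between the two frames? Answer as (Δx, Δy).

(1.3, 0.0)

The cyan torus was at about (3.5, 4.2) and moved to about (4.8, 4.2).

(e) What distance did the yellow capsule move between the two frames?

2.0

The yellow capsule was near (6.1, 6.1) before and (4.1, 5.7) after, so it travelled √(2.0² + 0.4²) ≈ 2.0 units.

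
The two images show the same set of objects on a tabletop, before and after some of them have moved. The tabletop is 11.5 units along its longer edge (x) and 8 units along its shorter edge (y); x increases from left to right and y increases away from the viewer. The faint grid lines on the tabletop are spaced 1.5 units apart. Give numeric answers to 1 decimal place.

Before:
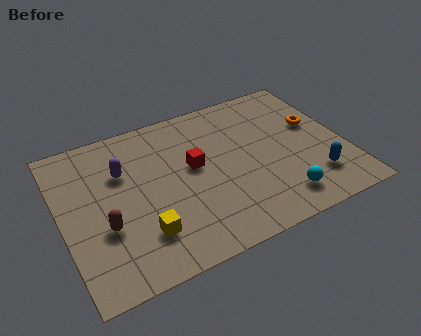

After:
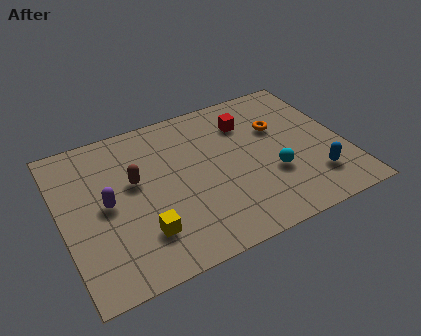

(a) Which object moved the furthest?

the red cube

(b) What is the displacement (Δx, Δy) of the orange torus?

(-1.5, 0.4)

The orange torus started near (10.5, 4.8) and ended near (9.0, 5.2).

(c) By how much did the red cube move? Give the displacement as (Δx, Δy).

(2.4, 1.5)

The red cube was at about (5.4, 4.5) and moved to about (7.8, 6.0).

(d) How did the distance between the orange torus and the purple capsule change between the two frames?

-0.6

Before: roughly 7.9 units apart; after: 7.3. That's 0.6 units closer together.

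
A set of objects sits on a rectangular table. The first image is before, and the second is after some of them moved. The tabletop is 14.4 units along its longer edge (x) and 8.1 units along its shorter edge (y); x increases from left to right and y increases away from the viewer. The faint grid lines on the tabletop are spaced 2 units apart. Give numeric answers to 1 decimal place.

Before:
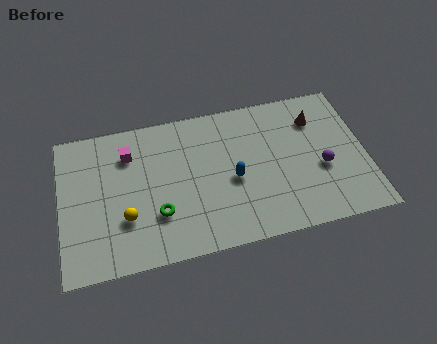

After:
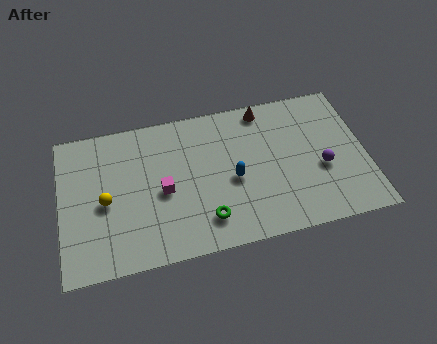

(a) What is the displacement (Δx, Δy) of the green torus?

(2.2, -0.8)

From the two frames, the green torus sits at roughly (4.5, 2.5) before and (6.7, 1.7) after.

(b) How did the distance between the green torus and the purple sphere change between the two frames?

-2.0

They were about 7.8 units apart before and 5.8 after — 2.0 units closer together.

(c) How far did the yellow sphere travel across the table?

1.4

From (3.0, 2.6) to (2.1, 3.7), the yellow sphere covered √(0.9² + 1.1²) ≈ 1.4 units.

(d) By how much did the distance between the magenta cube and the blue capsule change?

-2.1

They were about 5.4 units apart before and 3.3 after — 2.1 units closer together.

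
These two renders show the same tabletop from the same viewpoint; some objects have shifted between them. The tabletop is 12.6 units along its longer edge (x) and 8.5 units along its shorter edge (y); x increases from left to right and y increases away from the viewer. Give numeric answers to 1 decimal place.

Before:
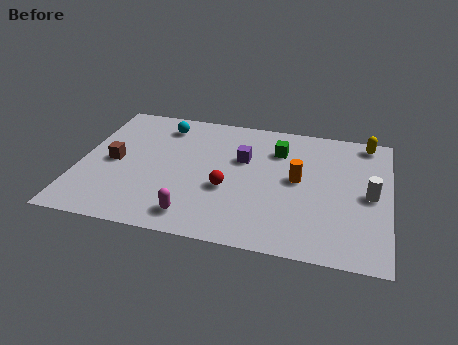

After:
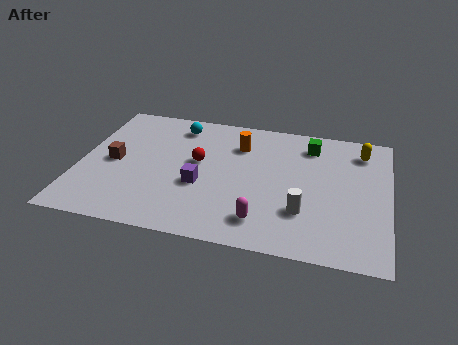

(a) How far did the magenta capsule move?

2.7

The magenta capsule moved from about (4.9, 1.3) to (7.6, 1.6), a distance of √(2.7² + 0.3²) ≈ 2.7.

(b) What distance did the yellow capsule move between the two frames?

0.7

The yellow capsule moved from about (11.6, 7.6) to (11.4, 6.9), a distance of √(0.2² + 0.7²) ≈ 0.7.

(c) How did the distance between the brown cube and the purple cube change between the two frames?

-1.7

The distance was about 5.4 in the first image and 3.7 in the second, so they moved 1.7 units closer together.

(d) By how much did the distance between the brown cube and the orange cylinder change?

-2.0

They were about 7.5 units apart before and 5.5 after — 2.0 units closer together.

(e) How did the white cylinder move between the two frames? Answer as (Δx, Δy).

(-2.6, -1.6)

From the two frames, the white cylinder sits at roughly (11.8, 4.1) before and (9.2, 2.5) after.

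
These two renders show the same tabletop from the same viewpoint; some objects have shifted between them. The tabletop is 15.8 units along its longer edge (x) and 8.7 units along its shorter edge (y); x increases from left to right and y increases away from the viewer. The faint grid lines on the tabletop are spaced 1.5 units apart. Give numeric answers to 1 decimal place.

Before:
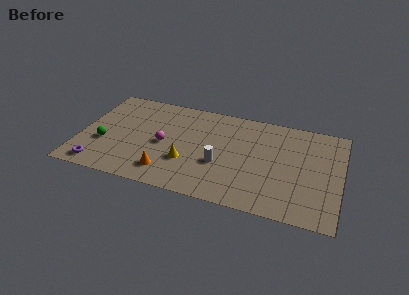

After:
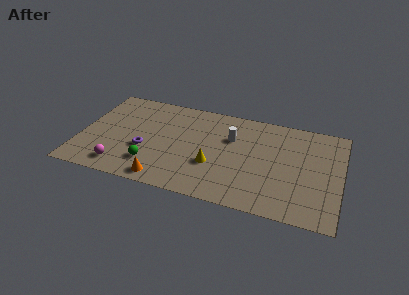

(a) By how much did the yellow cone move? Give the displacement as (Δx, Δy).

(1.6, 0.2)

The yellow cone started near (6.6, 2.9) and ended near (8.2, 3.1).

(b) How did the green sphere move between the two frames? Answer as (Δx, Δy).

(3.0, -1.1)

The green sphere was at about (1.5, 3.2) and moved to about (4.5, 2.1).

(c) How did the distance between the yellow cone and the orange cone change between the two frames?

+1.9

They were about 1.6 units apart before and 3.5 after — 1.9 units further apart.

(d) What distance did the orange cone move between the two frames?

0.7

From (5.5, 1.7) to (5.4, 1.0), the orange cone covered √(0.1² + 0.7²) ≈ 0.7 units.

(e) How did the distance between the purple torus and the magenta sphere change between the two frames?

-2.5

Before: roughly 4.8 units apart; after: 2.3. That's 2.5 units closer together.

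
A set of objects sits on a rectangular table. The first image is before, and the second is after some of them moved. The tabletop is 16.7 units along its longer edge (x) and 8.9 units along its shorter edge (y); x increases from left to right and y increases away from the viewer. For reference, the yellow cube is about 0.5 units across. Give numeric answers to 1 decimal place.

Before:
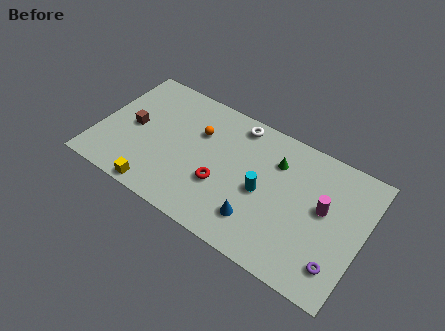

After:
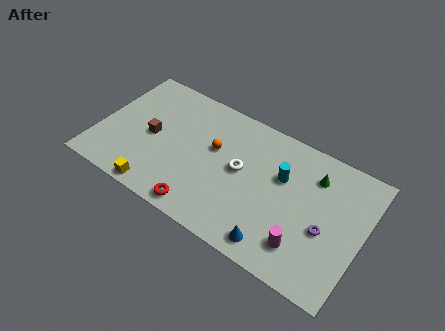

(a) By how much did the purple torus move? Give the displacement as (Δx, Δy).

(-1.0, 1.8)

From the two frames, the purple torus sits at roughly (15.5, 1.9) before and (14.5, 3.7) after.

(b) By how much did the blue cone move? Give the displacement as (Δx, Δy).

(1.3, -0.9)

The blue cone was at about (10.5, 2.1) and moved to about (11.8, 1.2).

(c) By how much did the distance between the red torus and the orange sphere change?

+1.0

They were about 3.4 units apart before and 4.4 after — 1.0 units further apart.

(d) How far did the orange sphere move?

1.3

The orange sphere moved from about (6.1, 6.0) to (7.2, 5.4), a distance of √(1.1² + 0.6²) ≈ 1.3.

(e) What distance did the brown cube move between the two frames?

1.2

From (2.1, 4.4) to (3.3, 4.3), the brown cube covered √(1.2² + 0.1²) ≈ 1.2 units.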